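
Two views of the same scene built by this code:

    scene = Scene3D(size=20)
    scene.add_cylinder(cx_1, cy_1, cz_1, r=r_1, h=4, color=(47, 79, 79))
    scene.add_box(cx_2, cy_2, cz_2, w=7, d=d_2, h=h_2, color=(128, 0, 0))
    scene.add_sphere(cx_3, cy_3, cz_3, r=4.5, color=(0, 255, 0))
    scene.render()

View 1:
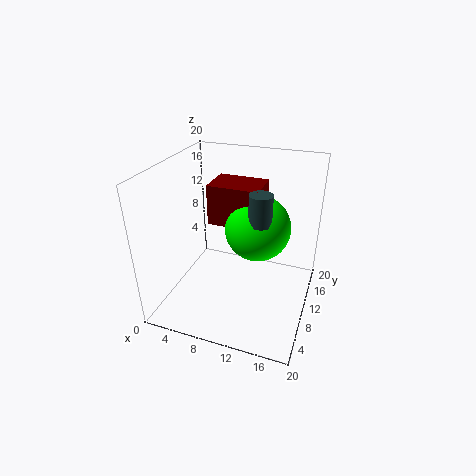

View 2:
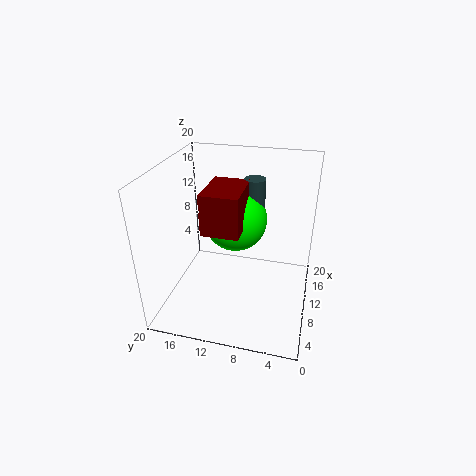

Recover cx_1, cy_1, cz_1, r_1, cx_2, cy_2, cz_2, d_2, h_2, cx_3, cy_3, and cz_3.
cx_1 = 13.5
cy_1 = 8.5
cz_1 = 13.5
r_1 = 1.5
cx_2 = 6
cy_2 = 9
cz_2 = 12
d_2 = 5
h_2 = 5.5
cx_3 = 12.5
cy_3 = 11
cz_3 = 11.5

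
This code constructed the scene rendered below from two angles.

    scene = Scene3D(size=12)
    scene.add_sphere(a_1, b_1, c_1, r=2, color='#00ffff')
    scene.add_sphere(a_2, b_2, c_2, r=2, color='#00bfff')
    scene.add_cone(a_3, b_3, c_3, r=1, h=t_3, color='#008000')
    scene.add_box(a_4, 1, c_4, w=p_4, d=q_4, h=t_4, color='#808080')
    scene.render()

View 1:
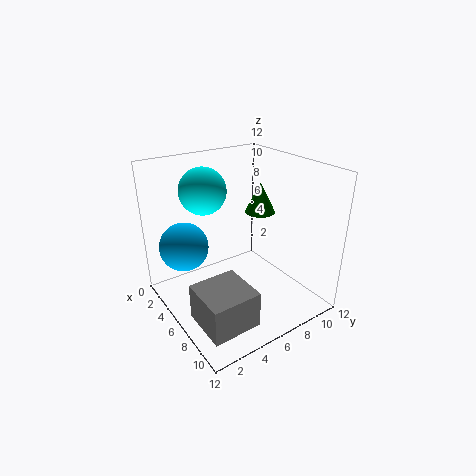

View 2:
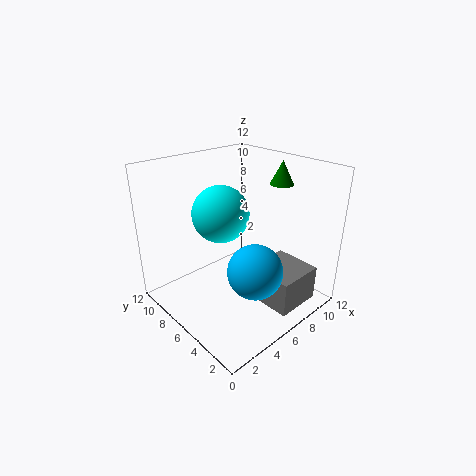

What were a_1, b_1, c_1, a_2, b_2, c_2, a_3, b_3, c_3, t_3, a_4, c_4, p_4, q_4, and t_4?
a_1 = 3, b_1 = 4.5, c_1 = 9.5, a_2 = 4, b_2 = 2, c_2 = 5.5, a_3 = 10, b_3 = 5, c_3 = 10, t_3 = 2, a_4 = 6.5, c_4 = 0.5, p_4 = 4, q_4 = 4, t_4 = 3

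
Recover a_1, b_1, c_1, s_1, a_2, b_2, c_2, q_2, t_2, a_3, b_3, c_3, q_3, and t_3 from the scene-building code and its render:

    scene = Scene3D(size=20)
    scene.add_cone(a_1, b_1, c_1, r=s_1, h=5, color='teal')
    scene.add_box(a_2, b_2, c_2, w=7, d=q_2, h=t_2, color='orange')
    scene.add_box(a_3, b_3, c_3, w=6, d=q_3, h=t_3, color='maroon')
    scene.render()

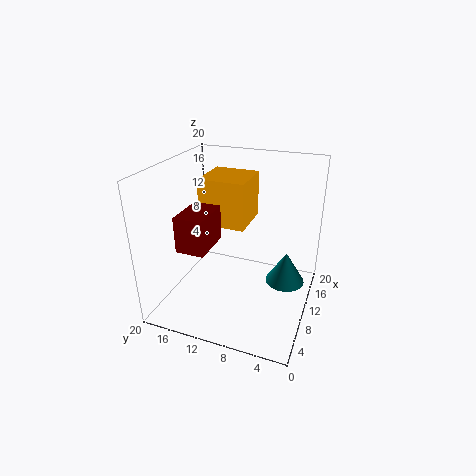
a_1 = 15; b_1 = 4; c_1 = 1; s_1 = 3; a_2 = 12; b_2 = 10; c_2 = 10; q_2 = 7; t_2 = 7; a_3 = 5; b_3 = 13; c_3 = 9; q_3 = 4; t_3 = 5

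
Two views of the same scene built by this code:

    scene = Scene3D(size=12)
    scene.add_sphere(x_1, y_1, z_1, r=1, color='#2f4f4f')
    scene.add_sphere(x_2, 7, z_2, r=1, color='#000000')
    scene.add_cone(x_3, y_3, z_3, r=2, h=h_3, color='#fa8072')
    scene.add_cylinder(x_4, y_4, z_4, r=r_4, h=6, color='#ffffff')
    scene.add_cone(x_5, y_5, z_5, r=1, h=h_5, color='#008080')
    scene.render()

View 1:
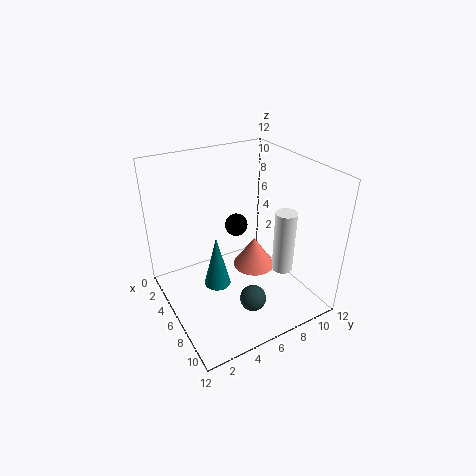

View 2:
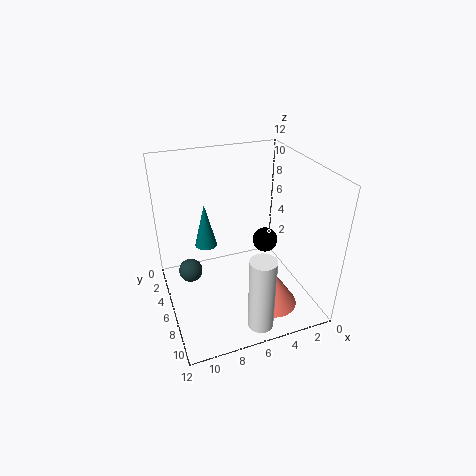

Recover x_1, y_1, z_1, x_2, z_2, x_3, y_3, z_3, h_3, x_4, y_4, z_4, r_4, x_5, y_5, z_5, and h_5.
x_1 = 10
y_1 = 5
z_1 = 3
x_2 = 4
z_2 = 6
x_3 = 4
y_3 = 9
z_3 = 1
h_3 = 3
x_4 = 6
y_4 = 11
z_4 = 1
r_4 = 1
x_5 = 8
y_5 = 3
z_5 = 4
h_5 = 4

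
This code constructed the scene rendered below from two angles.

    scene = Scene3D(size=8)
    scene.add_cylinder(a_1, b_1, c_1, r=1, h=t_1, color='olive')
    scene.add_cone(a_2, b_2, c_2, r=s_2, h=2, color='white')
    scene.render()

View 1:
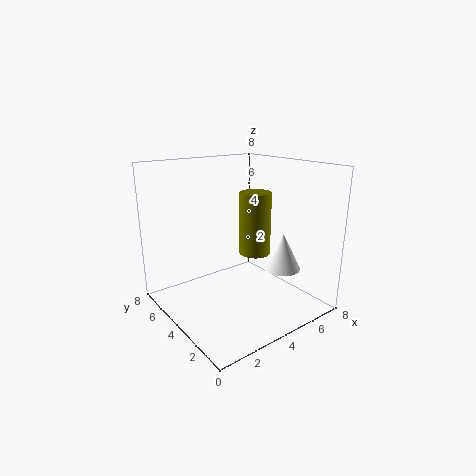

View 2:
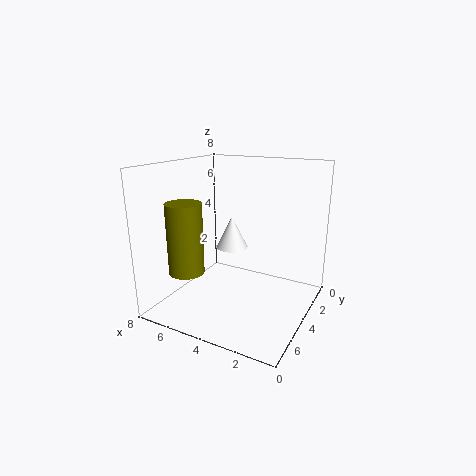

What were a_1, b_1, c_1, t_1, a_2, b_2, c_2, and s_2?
a_1 = 6.5, b_1 = 5.5, c_1 = 2, t_1 = 4, a_2 = 5.5, b_2 = 2, c_2 = 2.5, s_2 = 1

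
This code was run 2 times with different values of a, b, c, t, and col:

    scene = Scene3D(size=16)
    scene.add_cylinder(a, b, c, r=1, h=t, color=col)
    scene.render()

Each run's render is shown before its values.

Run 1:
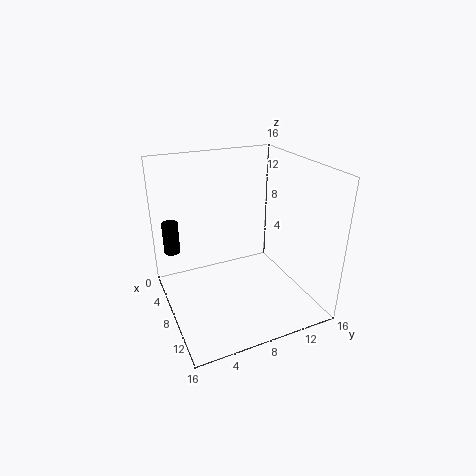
a = 1; b = 2; c = 4; t = 4; col = 'black'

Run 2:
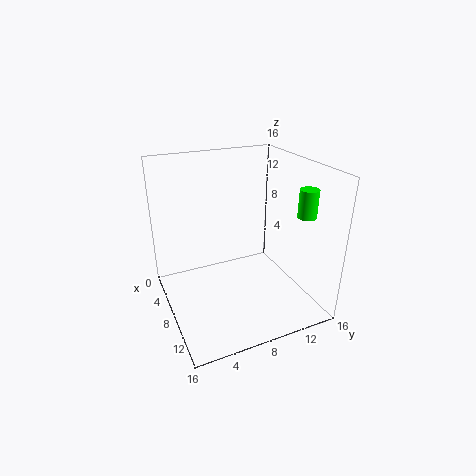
a = 12; b = 14; c = 11; t = 3; col = 'lime'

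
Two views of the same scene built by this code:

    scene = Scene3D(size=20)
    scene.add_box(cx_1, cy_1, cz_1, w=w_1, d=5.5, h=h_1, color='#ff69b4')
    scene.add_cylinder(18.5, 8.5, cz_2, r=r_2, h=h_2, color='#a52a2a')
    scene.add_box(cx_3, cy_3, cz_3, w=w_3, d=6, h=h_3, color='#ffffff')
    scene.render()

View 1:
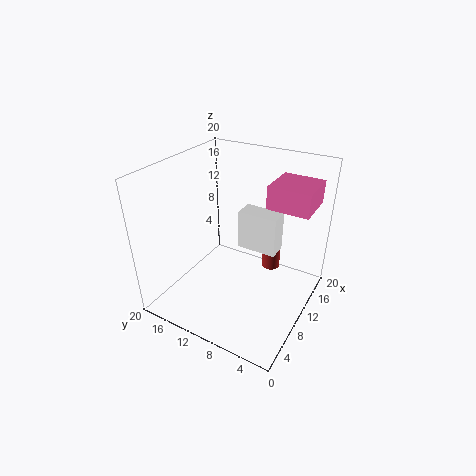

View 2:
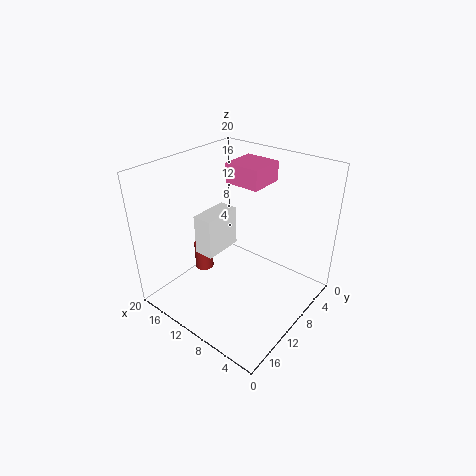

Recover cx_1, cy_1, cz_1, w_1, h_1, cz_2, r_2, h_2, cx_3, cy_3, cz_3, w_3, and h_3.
cx_1 = 10; cy_1 = 0.5; cz_1 = 15.5; w_1 = 5.5; h_1 = 3; cz_2 = 0.5; r_2 = 1.5; h_2 = 4.5; cx_3 = 13.5; cy_3 = 6; cz_3 = 6; w_3 = 3; h_3 = 6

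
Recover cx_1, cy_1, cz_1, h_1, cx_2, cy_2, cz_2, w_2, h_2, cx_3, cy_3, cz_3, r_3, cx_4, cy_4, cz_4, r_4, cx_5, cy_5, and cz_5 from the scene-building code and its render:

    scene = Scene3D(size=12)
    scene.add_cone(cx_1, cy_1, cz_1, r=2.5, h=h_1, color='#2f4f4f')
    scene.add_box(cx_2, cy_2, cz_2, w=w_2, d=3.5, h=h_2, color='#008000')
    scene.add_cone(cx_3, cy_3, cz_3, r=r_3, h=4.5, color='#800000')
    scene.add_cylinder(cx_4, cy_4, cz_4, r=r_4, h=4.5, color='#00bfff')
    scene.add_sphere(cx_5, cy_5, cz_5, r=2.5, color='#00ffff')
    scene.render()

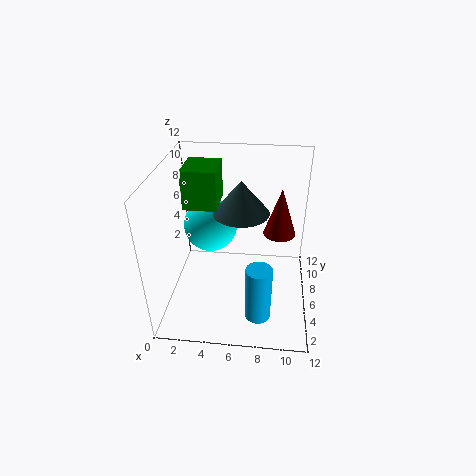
cx_1 = 6, cy_1 = 8.5, cz_1 = 7, h_1 = 3, cx_2 = 1, cy_2 = 7.5, cz_2 = 7.5, w_2 = 3, h_2 = 3.5, cx_3 = 9.5, cy_3 = 9.5, cz_3 = 4.5, r_3 = 1.5, cx_4 = 8, cy_4 = 2, cz_4 = 1.5, r_4 = 1, cx_5 = 3, cy_5 = 9.5, cz_5 = 5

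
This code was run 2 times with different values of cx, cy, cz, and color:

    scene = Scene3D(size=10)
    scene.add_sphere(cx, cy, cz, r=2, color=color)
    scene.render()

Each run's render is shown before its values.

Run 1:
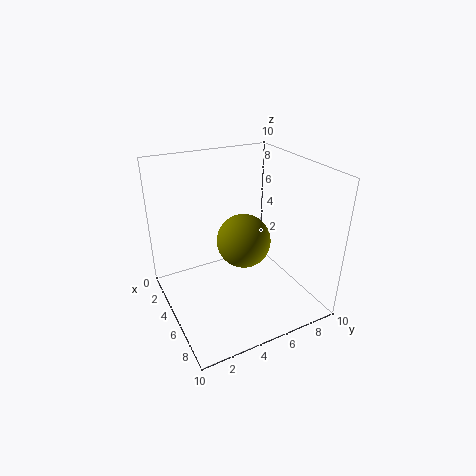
cx = 4, cy = 6, cz = 4, color = 'olive'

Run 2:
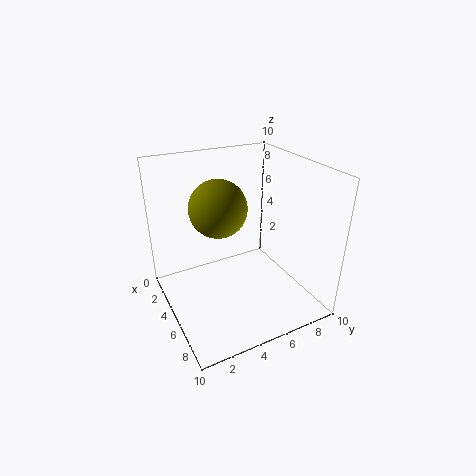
cx = 4, cy = 4, cz = 7, color = 'olive'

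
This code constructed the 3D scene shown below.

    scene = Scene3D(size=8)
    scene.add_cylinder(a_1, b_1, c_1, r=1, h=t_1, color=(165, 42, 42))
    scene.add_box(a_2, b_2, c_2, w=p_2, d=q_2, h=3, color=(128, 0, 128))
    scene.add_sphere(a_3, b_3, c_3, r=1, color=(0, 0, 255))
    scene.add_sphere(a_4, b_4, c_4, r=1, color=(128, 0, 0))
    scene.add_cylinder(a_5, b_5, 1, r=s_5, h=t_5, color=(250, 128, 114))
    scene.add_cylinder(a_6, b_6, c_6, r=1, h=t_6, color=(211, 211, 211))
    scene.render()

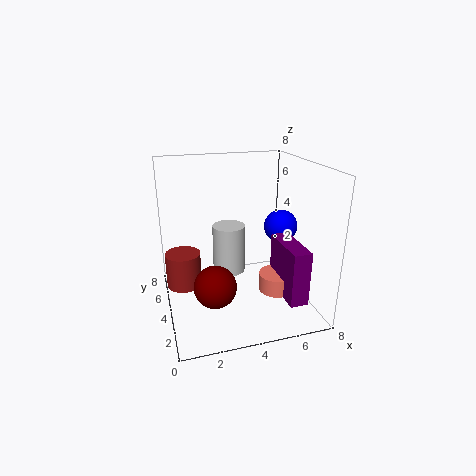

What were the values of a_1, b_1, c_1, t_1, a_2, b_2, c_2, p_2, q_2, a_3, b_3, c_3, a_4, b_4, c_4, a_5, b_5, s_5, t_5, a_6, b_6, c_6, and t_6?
a_1 = 1
b_1 = 5
c_1 = 1
t_1 = 2
a_2 = 6
b_2 = 1
c_2 = 1
p_2 = 1
q_2 = 3
a_3 = 7
b_3 = 5
c_3 = 4
a_4 = 2
b_4 = 1
c_4 = 3
a_5 = 6
b_5 = 3
s_5 = 1
t_5 = 1
a_6 = 4
b_6 = 6
c_6 = 1
t_6 = 3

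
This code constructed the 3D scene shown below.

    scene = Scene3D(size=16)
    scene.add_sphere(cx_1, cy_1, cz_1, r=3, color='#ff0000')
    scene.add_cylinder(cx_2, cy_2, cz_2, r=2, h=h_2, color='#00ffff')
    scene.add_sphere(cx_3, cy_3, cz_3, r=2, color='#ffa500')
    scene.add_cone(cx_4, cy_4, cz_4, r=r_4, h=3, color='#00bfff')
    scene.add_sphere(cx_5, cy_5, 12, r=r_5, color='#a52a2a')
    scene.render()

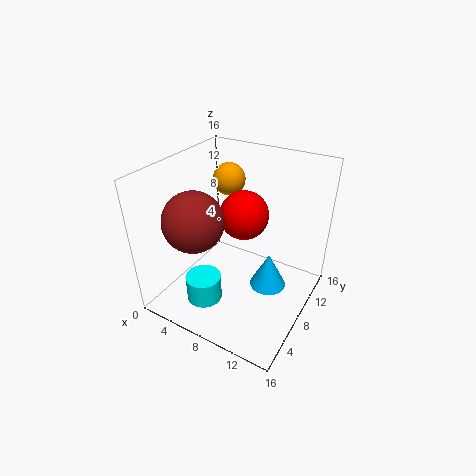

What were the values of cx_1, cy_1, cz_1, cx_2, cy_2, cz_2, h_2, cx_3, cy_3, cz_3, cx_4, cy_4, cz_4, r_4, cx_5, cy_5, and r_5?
cx_1 = 6.5, cy_1 = 12, cz_1 = 8.5, cx_2 = 5.5, cy_2 = 4.5, cz_2 = 1, h_2 = 3, cx_3 = 3.5, cy_3 = 13.5, cz_3 = 12, cx_4 = 14.5, cy_4 = 2, cz_4 = 9, r_4 = 1.5, cx_5 = 6, cy_5 = 3, r_5 = 3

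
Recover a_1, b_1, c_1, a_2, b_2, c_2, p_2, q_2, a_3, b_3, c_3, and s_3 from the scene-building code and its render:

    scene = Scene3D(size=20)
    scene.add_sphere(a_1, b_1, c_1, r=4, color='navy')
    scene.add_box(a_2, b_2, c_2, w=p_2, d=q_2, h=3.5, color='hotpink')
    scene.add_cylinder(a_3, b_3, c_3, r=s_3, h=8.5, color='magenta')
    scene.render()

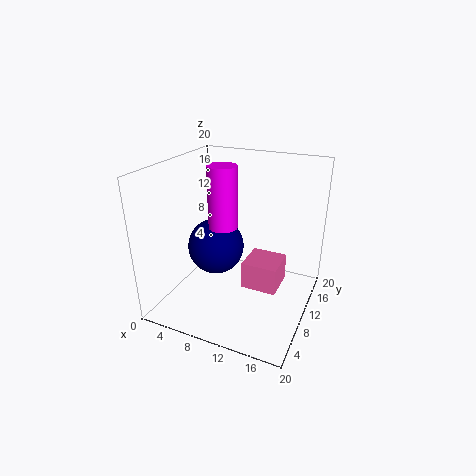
a_1 = 6.5, b_1 = 10, c_1 = 8, a_2 = 12.5, b_2 = 5.5, c_2 = 5.5, p_2 = 4.5, q_2 = 4.5, a_3 = 8, b_3 = 9.5, c_3 = 11.5, s_3 = 2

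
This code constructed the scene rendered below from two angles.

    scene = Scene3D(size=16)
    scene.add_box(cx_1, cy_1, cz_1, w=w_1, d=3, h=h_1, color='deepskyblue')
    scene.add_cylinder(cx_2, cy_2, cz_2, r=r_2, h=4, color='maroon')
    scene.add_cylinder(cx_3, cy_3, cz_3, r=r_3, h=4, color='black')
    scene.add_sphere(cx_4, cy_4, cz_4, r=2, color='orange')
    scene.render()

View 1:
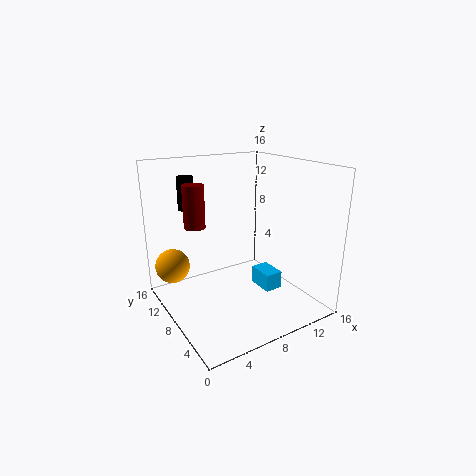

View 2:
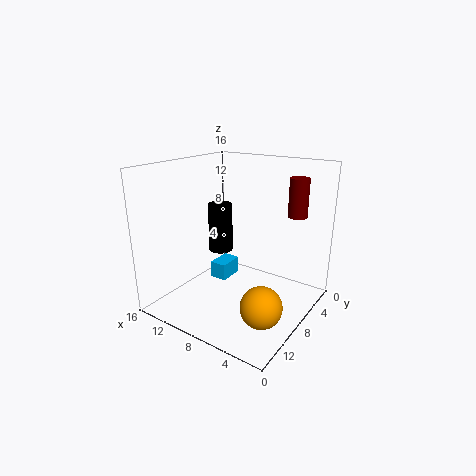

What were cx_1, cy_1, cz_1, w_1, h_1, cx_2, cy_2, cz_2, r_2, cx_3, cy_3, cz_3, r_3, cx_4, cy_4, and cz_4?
cx_1 = 10; cy_1 = 5; cz_1 = 2; w_1 = 2; h_1 = 2; cx_2 = 2; cy_2 = 6; cz_2 = 11; r_2 = 1; cx_3 = 5; cy_3 = 15; cz_3 = 10; r_3 = 1; cx_4 = 2; cy_4 = 13; cz_4 = 4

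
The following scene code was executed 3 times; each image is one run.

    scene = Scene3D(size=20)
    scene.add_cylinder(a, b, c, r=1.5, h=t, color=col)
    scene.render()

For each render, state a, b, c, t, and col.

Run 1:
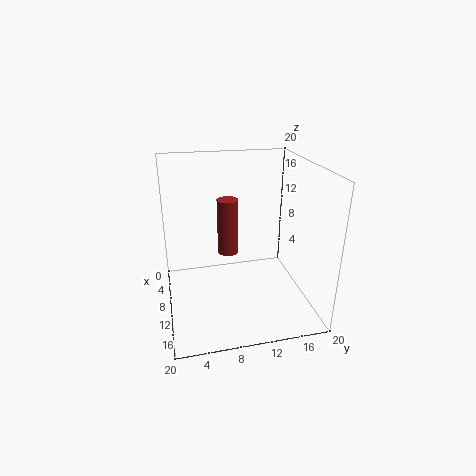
a = 8; b = 9; c = 7; t = 8; col = 'brown'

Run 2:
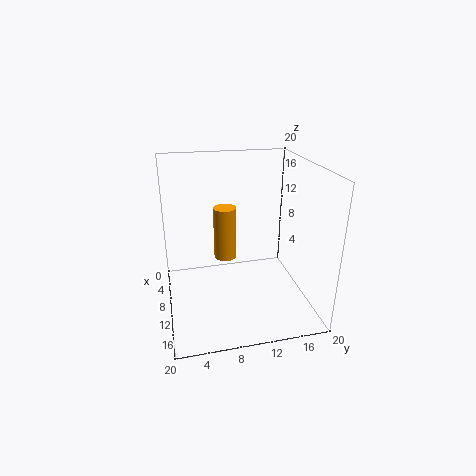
a = 11; b = 8; c = 8; t = 7; col = 'orange'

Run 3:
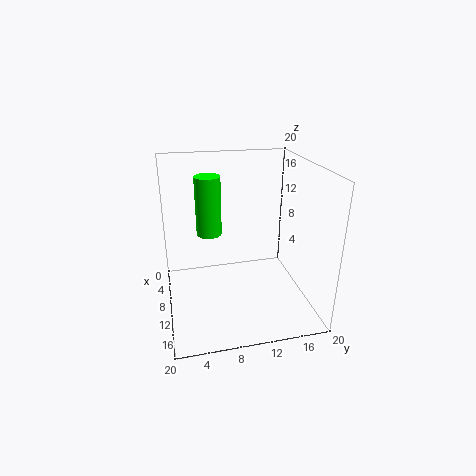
a = 14; b = 5.5; c = 13; t = 7; col = 'lime'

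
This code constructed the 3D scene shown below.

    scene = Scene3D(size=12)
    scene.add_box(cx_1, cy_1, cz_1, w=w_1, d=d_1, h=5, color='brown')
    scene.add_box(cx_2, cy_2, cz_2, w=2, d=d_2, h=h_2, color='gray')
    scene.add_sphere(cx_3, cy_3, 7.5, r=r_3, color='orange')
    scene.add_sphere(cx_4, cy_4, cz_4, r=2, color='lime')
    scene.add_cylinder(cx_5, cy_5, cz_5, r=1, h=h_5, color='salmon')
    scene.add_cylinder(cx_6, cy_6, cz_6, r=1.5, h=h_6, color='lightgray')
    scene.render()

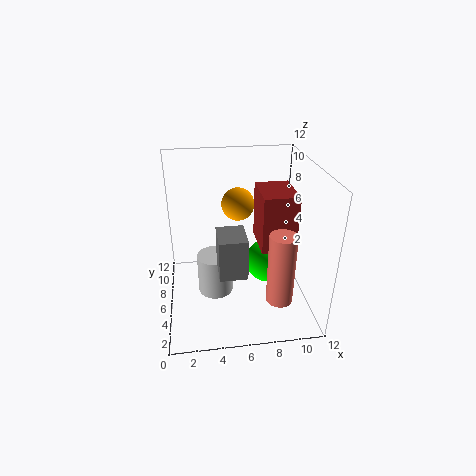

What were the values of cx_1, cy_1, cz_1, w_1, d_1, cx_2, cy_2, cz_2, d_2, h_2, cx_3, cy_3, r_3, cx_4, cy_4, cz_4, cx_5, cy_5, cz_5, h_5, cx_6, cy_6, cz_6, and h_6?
cx_1 = 8; cy_1 = 5.5; cz_1 = 4.5; w_1 = 3; d_1 = 4; cx_2 = 4; cy_2 = 1; cz_2 = 5.5; d_2 = 2.5; h_2 = 3; cx_3 = 6.5; cy_3 = 9.5; r_3 = 1.5; cx_4 = 9; cy_4 = 7.5; cz_4 = 2.5; cx_5 = 8.5; cy_5 = 1.5; cz_5 = 3; h_5 = 5.5; cx_6 = 4; cy_6 = 6; cz_6 = 1; h_6 = 3.5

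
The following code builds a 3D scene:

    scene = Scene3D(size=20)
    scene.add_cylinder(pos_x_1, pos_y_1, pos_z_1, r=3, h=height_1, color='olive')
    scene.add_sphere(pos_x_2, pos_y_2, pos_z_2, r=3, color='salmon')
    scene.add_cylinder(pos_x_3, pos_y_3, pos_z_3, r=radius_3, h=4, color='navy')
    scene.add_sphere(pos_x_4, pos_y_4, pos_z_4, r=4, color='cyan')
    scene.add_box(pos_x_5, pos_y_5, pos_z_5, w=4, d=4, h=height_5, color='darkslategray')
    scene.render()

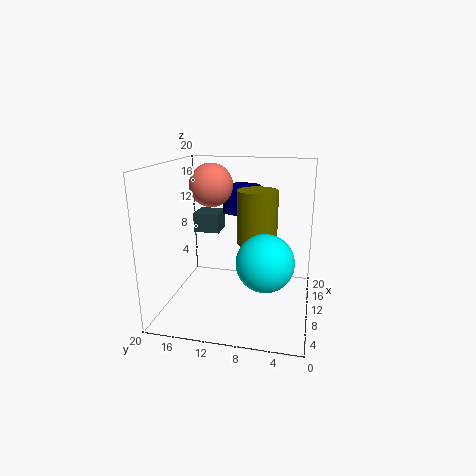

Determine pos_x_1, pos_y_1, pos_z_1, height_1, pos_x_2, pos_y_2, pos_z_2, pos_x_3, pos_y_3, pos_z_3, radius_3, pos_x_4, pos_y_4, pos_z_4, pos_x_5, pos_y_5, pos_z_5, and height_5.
pos_x_1 = 14, pos_y_1 = 8, pos_z_1 = 8, height_1 = 8, pos_x_2 = 11, pos_y_2 = 14, pos_z_2 = 17, pos_x_3 = 17, pos_y_3 = 11, pos_z_3 = 12, radius_3 = 3, pos_x_4 = 9, pos_y_4 = 6, pos_z_4 = 7, pos_x_5 = 14, pos_y_5 = 14, pos_z_5 = 9, height_5 = 3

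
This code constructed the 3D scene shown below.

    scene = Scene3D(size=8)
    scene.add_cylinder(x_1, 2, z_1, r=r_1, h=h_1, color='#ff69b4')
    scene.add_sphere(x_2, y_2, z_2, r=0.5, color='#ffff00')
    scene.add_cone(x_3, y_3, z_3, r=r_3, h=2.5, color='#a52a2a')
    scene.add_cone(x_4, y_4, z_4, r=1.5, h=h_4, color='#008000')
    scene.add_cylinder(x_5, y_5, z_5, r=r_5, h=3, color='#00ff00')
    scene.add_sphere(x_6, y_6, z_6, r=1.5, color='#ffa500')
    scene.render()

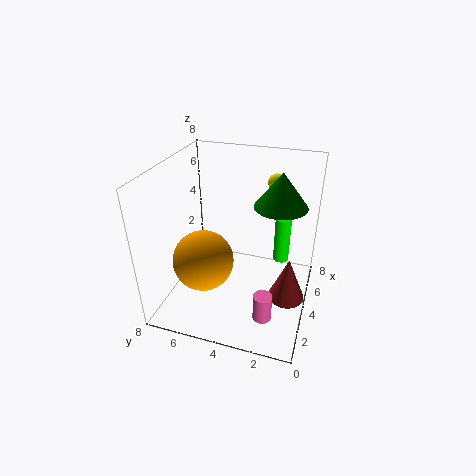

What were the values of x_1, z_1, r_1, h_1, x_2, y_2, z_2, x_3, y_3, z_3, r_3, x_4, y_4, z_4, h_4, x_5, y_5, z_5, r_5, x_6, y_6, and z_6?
x_1 = 2, z_1 = 0.5, r_1 = 0.5, h_1 = 1.5, x_2 = 6.5, y_2 = 2.5, z_2 = 6.5, x_3 = 3.5, y_3 = 1, z_3 = 1, r_3 = 1, x_4 = 5.5, y_4 = 2, z_4 = 5.5, h_4 = 2, x_5 = 7, y_5 = 2, z_5 = 1, r_5 = 0.5, x_6 = 1.5, y_6 = 5, z_6 = 4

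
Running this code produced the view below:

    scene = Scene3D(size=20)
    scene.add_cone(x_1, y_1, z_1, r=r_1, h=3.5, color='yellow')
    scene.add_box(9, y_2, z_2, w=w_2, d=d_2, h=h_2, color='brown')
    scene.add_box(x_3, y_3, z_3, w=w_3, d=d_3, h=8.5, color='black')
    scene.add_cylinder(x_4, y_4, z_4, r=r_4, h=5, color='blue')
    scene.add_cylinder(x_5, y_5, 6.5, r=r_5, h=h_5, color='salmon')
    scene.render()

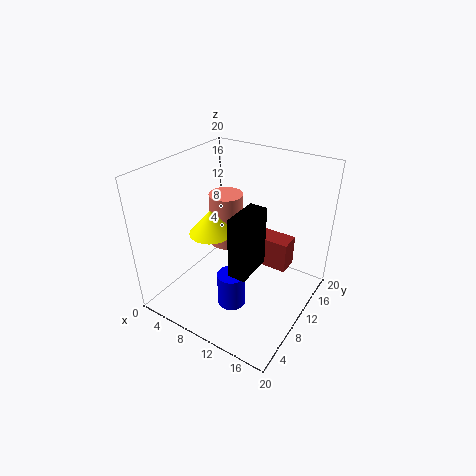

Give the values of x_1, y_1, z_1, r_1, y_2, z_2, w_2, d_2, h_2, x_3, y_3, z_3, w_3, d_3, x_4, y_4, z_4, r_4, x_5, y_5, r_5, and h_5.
x_1 = 6.5; y_1 = 8.5; z_1 = 10.5; r_1 = 3; y_2 = 13; z_2 = 4.5; w_2 = 7; d_2 = 3; h_2 = 4.5; x_3 = 11; y_3 = 6; z_3 = 6.5; w_3 = 2.5; d_3 = 5.5; x_4 = 10.5; y_4 = 7.5; z_4 = 0.5; r_4 = 2; x_5 = 6; y_5 = 13; r_5 = 2.5; h_5 = 8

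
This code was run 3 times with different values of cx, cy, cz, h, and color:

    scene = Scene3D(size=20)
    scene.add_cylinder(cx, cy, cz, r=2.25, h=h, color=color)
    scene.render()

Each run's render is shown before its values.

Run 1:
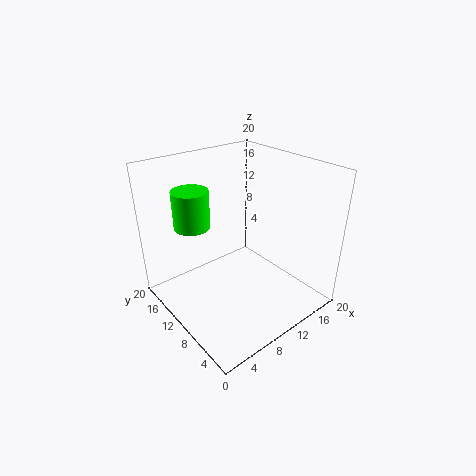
cx = 3.5
cy = 11
cz = 13.5
h = 4.75
color = 'lime'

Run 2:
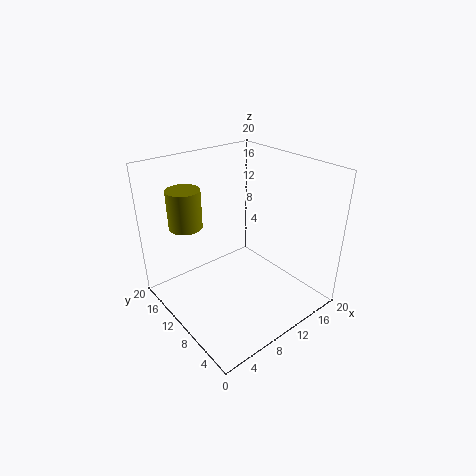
cx = 4.25
cy = 14
cz = 12
h = 5.25
color = 'olive'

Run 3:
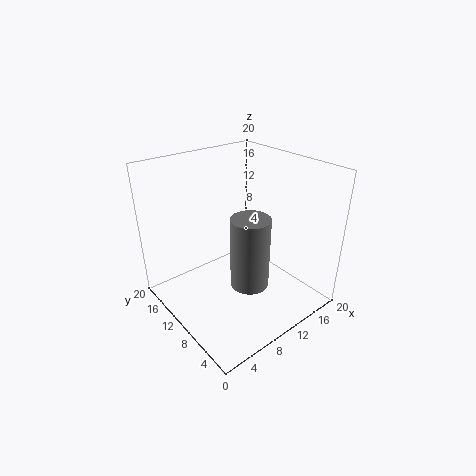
cx = 6.25
cy = 3.25
cz = 8.25
h = 8.5
color = 'gray'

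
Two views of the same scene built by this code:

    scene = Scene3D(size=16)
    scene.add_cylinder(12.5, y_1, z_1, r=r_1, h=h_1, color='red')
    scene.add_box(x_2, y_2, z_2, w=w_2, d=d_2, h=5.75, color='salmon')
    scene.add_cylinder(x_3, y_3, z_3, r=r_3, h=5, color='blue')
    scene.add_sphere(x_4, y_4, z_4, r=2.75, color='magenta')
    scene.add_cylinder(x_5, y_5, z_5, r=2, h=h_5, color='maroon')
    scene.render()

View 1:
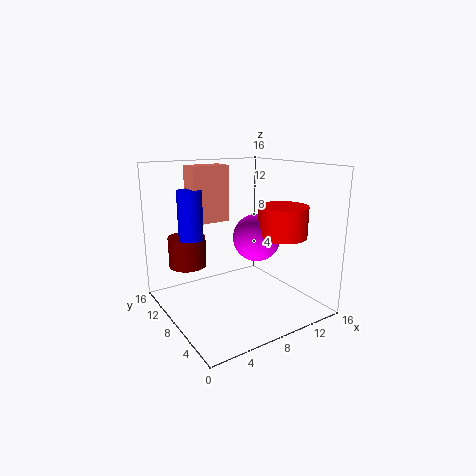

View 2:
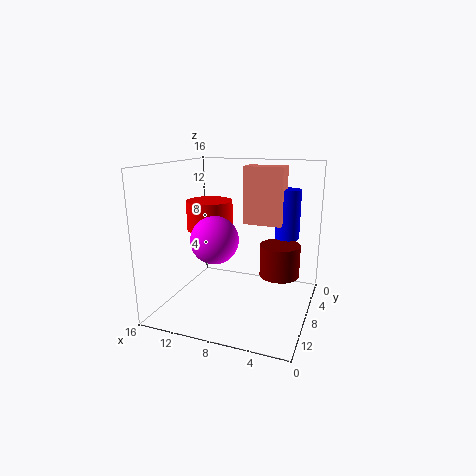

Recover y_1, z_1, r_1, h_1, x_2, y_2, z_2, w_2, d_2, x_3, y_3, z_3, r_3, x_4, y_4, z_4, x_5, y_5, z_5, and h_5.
y_1 = 5.75, z_1 = 8, r_1 = 2.75, h_1 = 3.5, x_2 = 2.75, y_2 = 7.75, z_2 = 10.25, w_2 = 4, d_2 = 2.25, x_3 = 2.5, y_3 = 8.25, z_3 = 8.75, r_3 = 1.25, x_4 = 10.75, y_4 = 8.25, z_4 = 7.5, x_5 = 2.75, y_5 = 10, z_5 = 5.25, h_5 = 3.25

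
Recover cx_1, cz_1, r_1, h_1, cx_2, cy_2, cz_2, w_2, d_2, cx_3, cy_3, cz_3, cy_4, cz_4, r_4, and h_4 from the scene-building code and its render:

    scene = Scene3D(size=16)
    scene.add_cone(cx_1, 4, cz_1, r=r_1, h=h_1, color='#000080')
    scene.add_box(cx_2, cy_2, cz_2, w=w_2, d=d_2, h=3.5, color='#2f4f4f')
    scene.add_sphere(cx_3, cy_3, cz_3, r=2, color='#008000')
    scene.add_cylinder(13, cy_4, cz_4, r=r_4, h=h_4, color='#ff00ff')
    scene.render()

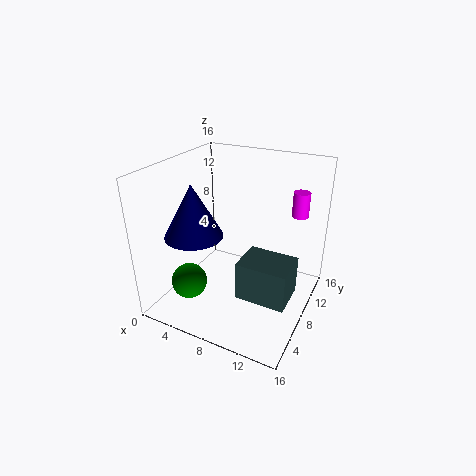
cx_1 = 5
cz_1 = 9.5
r_1 = 3
h_1 = 5.5
cx_2 = 11.5
cy_2 = 0.5
cz_2 = 6.5
w_2 = 4.5
d_2 = 3.5
cx_3 = 3.5
cy_3 = 4.5
cz_3 = 3
cy_4 = 14.5
cz_4 = 9
r_4 = 1
h_4 = 3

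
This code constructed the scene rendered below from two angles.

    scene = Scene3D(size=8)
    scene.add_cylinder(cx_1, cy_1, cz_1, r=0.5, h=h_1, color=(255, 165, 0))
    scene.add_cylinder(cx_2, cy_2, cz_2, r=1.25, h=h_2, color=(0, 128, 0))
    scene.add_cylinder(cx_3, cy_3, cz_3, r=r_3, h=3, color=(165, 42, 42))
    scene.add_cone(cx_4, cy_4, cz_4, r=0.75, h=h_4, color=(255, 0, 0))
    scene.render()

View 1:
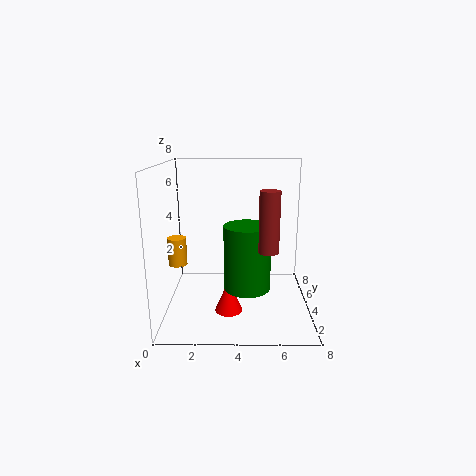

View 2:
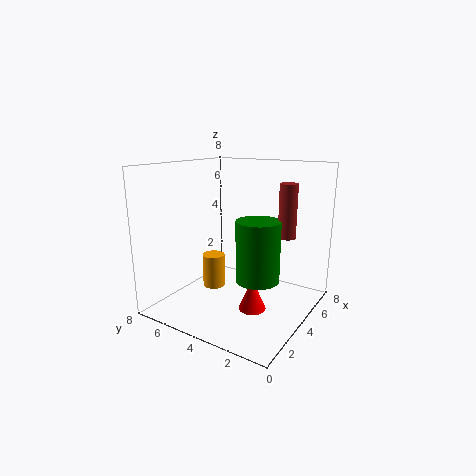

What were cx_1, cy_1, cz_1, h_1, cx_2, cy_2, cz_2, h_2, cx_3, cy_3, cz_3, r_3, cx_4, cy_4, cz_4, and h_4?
cx_1 = 0.75
cy_1 = 3.25
cz_1 = 2.75
h_1 = 1.5
cx_2 = 4.5
cy_2 = 3
cz_2 = 1.5
h_2 = 3.5
cx_3 = 5.5
cy_3 = 1.75
cz_3 = 4
r_3 = 0.5
cx_4 = 3.5
cy_4 = 2.75
cz_4 = 0.25
h_4 = 1.75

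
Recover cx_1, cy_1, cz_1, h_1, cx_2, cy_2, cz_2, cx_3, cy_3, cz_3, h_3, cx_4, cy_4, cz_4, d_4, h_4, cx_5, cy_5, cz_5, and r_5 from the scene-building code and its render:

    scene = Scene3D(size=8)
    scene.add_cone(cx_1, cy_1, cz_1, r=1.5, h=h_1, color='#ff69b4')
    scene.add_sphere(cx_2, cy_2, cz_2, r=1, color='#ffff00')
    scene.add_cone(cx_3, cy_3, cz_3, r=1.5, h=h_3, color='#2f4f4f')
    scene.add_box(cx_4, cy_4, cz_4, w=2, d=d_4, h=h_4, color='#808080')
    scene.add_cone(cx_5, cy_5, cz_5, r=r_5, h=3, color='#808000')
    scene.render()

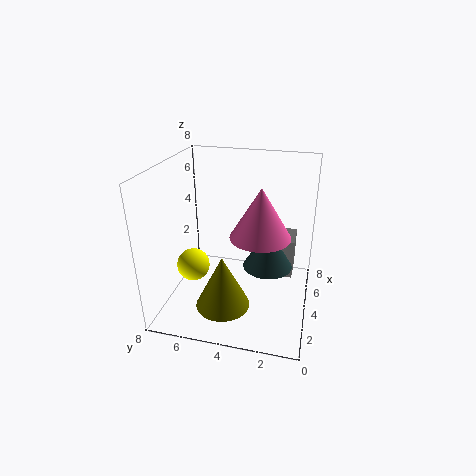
cx_1 = 2.5, cy_1 = 2.5, cz_1 = 5, h_1 = 2.5, cx_2 = 4.5, cy_2 = 7, cz_2 = 1.5, cx_3 = 5.5, cy_3 = 2.5, cz_3 = 1.5, h_3 = 2.5, cx_4 = 6, cy_4 = 1, cz_4 = 0.5, d_4 = 1, h_4 = 2.5, cx_5 = 2.5, cy_5 = 4.5, cz_5 = 0.5, r_5 = 1.5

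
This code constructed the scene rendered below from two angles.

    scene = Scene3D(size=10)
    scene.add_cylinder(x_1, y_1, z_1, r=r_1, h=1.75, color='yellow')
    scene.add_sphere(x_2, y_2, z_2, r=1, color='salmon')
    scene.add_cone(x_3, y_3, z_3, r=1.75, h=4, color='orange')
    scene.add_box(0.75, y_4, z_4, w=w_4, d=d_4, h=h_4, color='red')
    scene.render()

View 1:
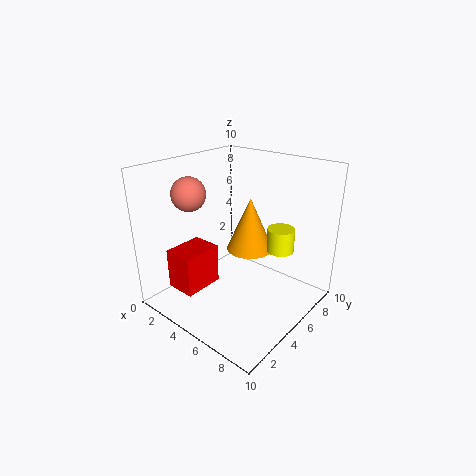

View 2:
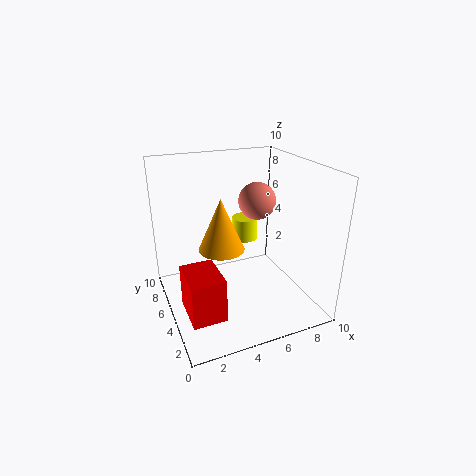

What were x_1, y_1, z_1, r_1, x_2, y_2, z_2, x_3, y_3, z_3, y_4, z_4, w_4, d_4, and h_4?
x_1 = 6.75
y_1 = 7.75
z_1 = 3.5
r_1 = 1
x_2 = 4.5
y_2 = 1.25
z_2 = 9
x_3 = 4.5
y_3 = 7
z_3 = 3.25
y_4 = 2
z_4 = 0.75
w_4 = 2.25
d_4 = 3
h_4 = 3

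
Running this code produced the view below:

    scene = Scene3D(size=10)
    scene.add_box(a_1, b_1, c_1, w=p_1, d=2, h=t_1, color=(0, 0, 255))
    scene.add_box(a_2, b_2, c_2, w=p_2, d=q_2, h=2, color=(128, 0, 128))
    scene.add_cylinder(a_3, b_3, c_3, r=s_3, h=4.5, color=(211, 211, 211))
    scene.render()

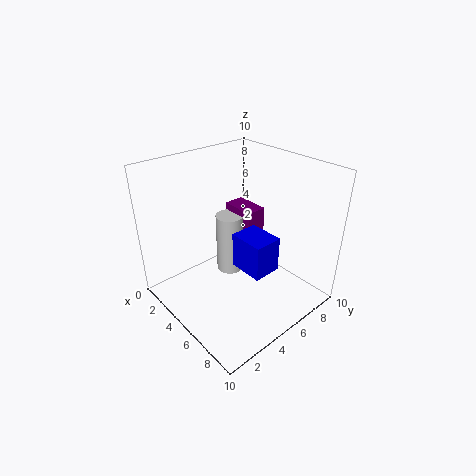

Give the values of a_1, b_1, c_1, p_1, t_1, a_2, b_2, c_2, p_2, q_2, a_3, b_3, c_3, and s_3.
a_1 = 5, b_1 = 4.5, c_1 = 3, p_1 = 2.5, t_1 = 2.5, a_2 = 2.5, b_2 = 6, c_2 = 4.5, p_2 = 2.5, q_2 = 1.5, a_3 = 3.5, b_3 = 5.5, c_3 = 1.5, s_3 = 1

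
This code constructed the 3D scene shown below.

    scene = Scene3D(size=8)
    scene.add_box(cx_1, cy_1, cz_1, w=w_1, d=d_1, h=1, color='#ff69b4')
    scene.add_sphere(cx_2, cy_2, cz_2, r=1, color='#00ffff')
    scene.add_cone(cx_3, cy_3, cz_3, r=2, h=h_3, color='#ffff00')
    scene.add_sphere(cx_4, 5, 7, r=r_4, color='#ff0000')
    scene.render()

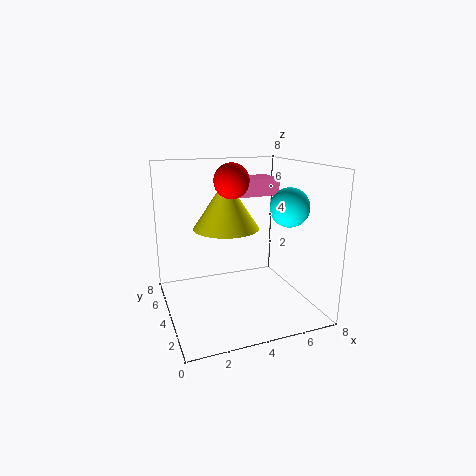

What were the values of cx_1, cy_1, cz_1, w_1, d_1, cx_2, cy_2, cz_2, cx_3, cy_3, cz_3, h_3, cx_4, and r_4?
cx_1 = 4, cy_1 = 5, cz_1 = 6, w_1 = 3, d_1 = 2, cx_2 = 6, cy_2 = 2, cz_2 = 6, cx_3 = 4, cy_3 = 6, cz_3 = 4, h_3 = 3, cx_4 = 4, r_4 = 1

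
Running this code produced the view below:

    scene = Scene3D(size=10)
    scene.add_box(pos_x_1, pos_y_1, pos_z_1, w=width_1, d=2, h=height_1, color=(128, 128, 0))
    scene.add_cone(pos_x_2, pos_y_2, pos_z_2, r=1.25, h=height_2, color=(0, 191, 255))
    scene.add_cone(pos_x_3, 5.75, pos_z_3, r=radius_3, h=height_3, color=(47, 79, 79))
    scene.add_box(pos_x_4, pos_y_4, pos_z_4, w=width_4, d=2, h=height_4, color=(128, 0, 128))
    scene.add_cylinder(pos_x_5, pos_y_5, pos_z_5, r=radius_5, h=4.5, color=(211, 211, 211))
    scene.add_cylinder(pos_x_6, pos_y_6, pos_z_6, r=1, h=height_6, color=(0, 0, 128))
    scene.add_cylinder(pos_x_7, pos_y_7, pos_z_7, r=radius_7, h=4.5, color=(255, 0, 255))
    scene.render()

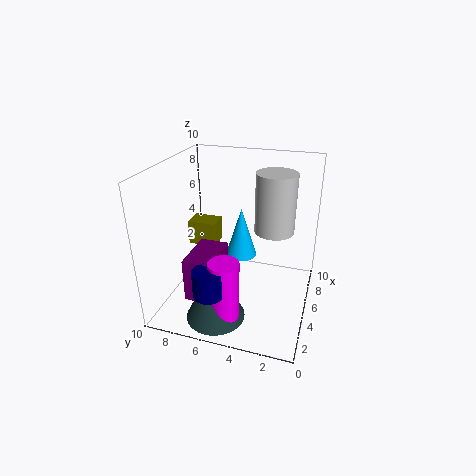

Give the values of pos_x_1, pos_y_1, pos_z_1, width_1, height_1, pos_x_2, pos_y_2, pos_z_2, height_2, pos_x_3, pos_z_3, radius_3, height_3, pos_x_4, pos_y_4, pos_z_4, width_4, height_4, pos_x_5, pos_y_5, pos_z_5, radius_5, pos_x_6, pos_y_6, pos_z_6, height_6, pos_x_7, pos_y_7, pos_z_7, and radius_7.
pos_x_1 = 5, pos_y_1 = 6.75, pos_z_1 = 4, width_1 = 1.5, height_1 = 1.75, pos_x_2 = 8.25, pos_y_2 = 5.75, pos_z_2 = 1.75, height_2 = 4, pos_x_3 = 2.25, pos_z_3 = 0.25, radius_3 = 2, height_3 = 4, pos_x_4 = 1.75, pos_y_4 = 5.75, pos_z_4 = 1.5, width_4 = 3.25, height_4 = 3, pos_x_5 = 7.75, pos_y_5 = 3, pos_z_5 = 4.5, radius_5 = 1.5, pos_x_6 = 1.25, pos_y_6 = 5.75, pos_z_6 = 2.75, height_6 = 1.75, pos_x_7 = 2, pos_y_7 = 5, pos_z_7 = 0.25, radius_7 = 1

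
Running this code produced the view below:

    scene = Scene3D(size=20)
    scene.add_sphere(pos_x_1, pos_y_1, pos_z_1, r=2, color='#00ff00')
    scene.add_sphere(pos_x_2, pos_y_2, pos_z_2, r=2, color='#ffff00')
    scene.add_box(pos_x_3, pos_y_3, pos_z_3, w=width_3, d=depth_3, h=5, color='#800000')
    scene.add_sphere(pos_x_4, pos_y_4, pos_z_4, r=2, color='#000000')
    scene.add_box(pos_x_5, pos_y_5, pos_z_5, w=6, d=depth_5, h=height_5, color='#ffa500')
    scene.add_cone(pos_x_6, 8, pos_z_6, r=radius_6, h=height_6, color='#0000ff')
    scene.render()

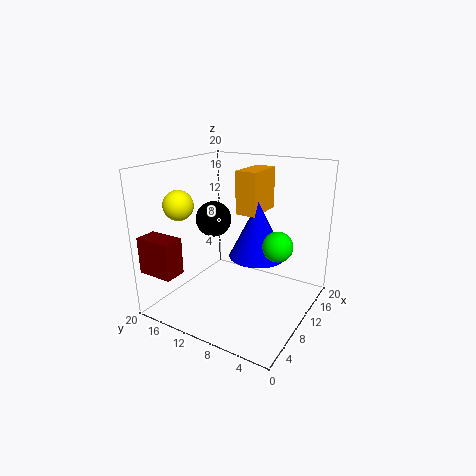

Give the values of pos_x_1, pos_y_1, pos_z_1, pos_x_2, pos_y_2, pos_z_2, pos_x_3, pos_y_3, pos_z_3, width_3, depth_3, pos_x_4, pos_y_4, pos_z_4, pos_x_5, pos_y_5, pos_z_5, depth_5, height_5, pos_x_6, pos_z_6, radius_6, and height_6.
pos_x_1 = 10
pos_y_1 = 4
pos_z_1 = 10
pos_x_2 = 5
pos_y_2 = 16
pos_z_2 = 15
pos_x_3 = 1
pos_y_3 = 15
pos_z_3 = 6
width_3 = 3
depth_3 = 5
pos_x_4 = 3
pos_y_4 = 9
pos_z_4 = 15
pos_x_5 = 11
pos_y_5 = 8
pos_z_5 = 13
depth_5 = 3
height_5 = 6
pos_x_6 = 12
pos_z_6 = 7
radius_6 = 4
height_6 = 8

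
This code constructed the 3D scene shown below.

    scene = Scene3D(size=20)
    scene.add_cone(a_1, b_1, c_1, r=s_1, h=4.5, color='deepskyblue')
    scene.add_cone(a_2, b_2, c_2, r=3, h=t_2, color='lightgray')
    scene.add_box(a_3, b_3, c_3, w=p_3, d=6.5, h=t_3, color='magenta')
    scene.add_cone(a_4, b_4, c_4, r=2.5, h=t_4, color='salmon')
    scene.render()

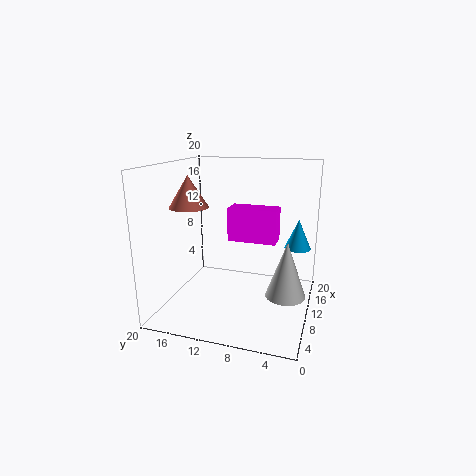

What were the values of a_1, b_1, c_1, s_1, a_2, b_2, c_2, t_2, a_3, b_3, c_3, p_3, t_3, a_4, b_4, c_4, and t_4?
a_1 = 16.5; b_1 = 2.5; c_1 = 7; s_1 = 2; a_2 = 13; b_2 = 3.5; c_2 = 0.5; t_2 = 8.5; a_3 = 8.5; b_3 = 4.5; c_3 = 10; p_3 = 3; t_3 = 4.5; a_4 = 5.5; b_4 = 15; c_4 = 15; t_4 = 4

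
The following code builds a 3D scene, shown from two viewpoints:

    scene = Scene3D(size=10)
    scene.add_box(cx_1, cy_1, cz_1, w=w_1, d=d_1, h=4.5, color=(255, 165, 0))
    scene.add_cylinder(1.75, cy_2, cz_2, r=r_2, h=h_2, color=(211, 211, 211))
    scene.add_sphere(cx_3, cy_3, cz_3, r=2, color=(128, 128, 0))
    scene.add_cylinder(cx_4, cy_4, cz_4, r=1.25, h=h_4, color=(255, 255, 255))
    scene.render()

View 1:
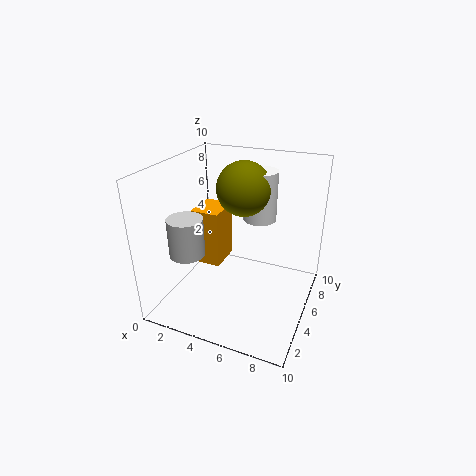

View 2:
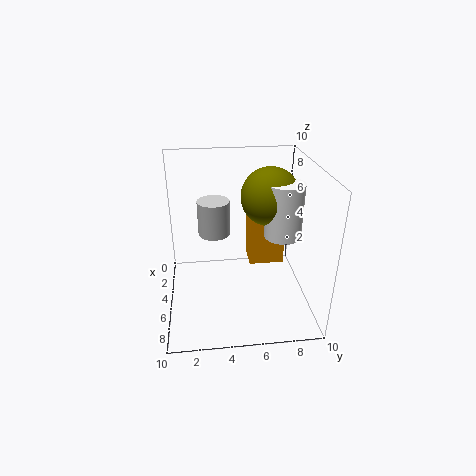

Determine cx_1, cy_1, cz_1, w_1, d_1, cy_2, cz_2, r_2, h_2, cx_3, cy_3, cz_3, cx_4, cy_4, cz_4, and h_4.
cx_1 = 0.5
cy_1 = 6.25
cz_1 = 1.25
w_1 = 2.25
d_1 = 2.75
cy_2 = 3.5
cz_2 = 3.75
r_2 = 1.25
h_2 = 2.75
cx_3 = 4.5
cy_3 = 7.25
cz_3 = 7.75
cx_4 = 5.5
cy_4 = 8
cz_4 = 5.25
h_4 = 3.75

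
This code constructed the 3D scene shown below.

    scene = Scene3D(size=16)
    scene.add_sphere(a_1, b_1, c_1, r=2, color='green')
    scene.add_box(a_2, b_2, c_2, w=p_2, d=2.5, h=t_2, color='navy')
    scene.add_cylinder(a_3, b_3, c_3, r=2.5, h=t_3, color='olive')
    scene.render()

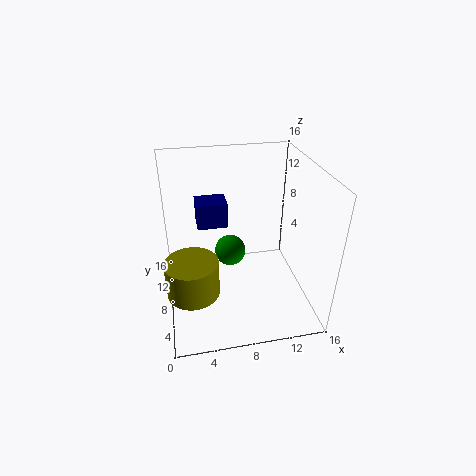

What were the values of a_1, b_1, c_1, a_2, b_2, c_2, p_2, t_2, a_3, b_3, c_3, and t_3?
a_1 = 8, b_1 = 13, c_1 = 3, a_2 = 3.5, b_2 = 5.5, c_2 = 11, p_2 = 3, t_2 = 2.5, a_3 = 2.5, b_3 = 2.5, c_3 = 6, t_3 = 3.5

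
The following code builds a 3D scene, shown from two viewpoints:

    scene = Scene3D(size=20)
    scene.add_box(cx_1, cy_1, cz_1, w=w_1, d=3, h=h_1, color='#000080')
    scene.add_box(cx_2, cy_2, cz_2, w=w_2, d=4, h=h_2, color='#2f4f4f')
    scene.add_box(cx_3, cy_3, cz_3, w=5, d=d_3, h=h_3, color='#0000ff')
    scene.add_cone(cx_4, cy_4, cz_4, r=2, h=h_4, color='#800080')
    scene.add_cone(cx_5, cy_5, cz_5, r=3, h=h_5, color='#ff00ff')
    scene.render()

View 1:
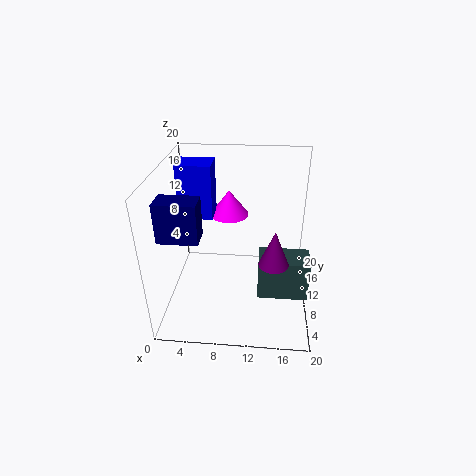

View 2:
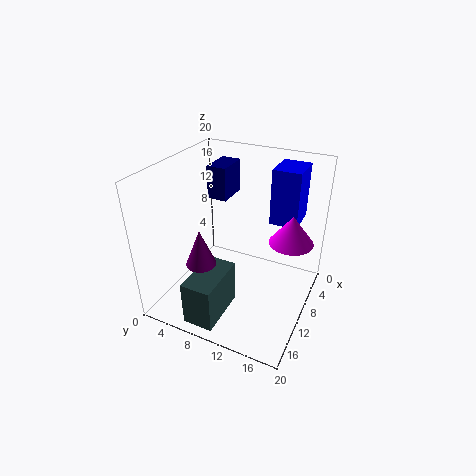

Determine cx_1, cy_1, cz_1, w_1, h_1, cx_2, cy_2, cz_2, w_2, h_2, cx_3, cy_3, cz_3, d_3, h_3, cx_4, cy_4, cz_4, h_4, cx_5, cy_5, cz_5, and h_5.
cx_1 = 1; cy_1 = 3; cz_1 = 13; w_1 = 5; h_1 = 5; cx_2 = 13; cy_2 = 7; cz_2 = 2; w_2 = 7; h_2 = 6; cx_3 = 1; cy_3 = 13; cz_3 = 11; d_3 = 4; h_3 = 8; cx_4 = 15; cy_4 = 7; cz_4 = 8; h_4 = 5; cx_5 = 8; cy_5 = 17; cz_5 = 10; h_5 = 4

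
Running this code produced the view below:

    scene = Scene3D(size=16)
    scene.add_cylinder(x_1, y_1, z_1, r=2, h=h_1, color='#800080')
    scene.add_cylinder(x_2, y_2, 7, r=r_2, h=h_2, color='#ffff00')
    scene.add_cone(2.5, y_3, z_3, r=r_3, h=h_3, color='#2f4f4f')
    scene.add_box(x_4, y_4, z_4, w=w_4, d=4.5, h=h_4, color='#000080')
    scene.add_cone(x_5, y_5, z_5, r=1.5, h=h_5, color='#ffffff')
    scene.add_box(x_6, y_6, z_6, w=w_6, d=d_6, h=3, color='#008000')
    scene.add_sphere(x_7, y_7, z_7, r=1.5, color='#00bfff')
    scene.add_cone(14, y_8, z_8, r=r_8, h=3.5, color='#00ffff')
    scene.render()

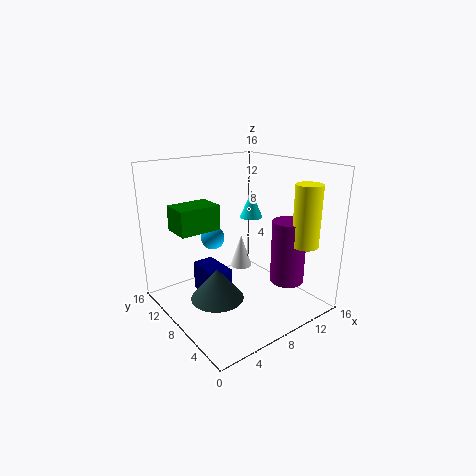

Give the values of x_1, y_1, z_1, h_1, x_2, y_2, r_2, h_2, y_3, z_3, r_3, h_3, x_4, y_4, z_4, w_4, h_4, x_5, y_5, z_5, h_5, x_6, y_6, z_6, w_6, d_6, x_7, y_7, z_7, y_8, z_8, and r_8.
x_1 = 13.5
y_1 = 5.5
z_1 = 2
h_1 = 7.5
x_2 = 14
y_2 = 3.5
r_2 = 1.5
h_2 = 7
y_3 = 4
z_3 = 4.5
r_3 = 2.5
h_3 = 3
x_4 = 5
y_4 = 8.5
z_4 = 0.5
w_4 = 2.5
h_4 = 3.5
x_5 = 13.5
y_5 = 14.5
z_5 = 0.5
h_5 = 4.5
x_6 = 3
y_6 = 11.5
z_6 = 8
w_6 = 5
d_6 = 3.5
x_7 = 8.5
y_7 = 14
z_7 = 6
y_8 = 13
z_8 = 8
r_8 = 1.5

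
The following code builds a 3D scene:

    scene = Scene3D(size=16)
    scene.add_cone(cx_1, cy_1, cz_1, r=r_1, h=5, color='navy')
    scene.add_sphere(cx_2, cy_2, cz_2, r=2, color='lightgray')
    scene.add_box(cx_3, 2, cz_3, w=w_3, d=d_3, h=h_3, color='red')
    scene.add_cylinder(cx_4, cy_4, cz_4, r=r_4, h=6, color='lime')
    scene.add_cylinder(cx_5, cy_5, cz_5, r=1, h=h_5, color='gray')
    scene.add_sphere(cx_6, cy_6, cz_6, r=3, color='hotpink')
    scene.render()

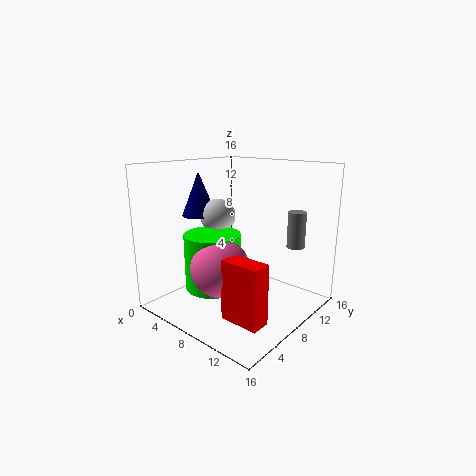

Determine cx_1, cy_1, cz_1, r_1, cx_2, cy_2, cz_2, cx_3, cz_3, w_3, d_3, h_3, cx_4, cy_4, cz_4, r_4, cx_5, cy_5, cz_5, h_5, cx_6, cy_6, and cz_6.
cx_1 = 3, cy_1 = 7, cz_1 = 10, r_1 = 2, cx_2 = 5, cy_2 = 8, cz_2 = 10, cx_3 = 11, cz_3 = 2, w_3 = 4, d_3 = 2, h_3 = 6, cx_4 = 7, cy_4 = 5, cz_4 = 3, r_4 = 3, cx_5 = 13, cy_5 = 12, cz_5 = 7, h_5 = 4, cx_6 = 9, cy_6 = 4, cz_6 = 6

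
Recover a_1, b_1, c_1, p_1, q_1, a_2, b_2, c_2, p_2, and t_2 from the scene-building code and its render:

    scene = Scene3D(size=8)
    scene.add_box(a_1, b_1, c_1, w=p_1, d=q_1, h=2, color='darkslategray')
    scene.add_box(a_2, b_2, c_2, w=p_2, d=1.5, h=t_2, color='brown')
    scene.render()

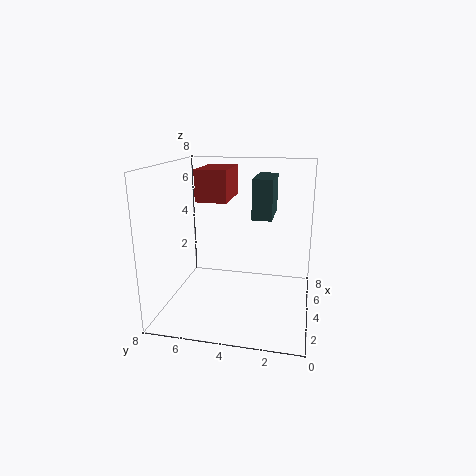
a_1 = 2.5, b_1 = 2, c_1 = 5.5, p_1 = 2.5, q_1 = 1, a_2 = 1.5, b_2 = 4, c_2 = 6.5, p_2 = 2.5, t_2 = 1.5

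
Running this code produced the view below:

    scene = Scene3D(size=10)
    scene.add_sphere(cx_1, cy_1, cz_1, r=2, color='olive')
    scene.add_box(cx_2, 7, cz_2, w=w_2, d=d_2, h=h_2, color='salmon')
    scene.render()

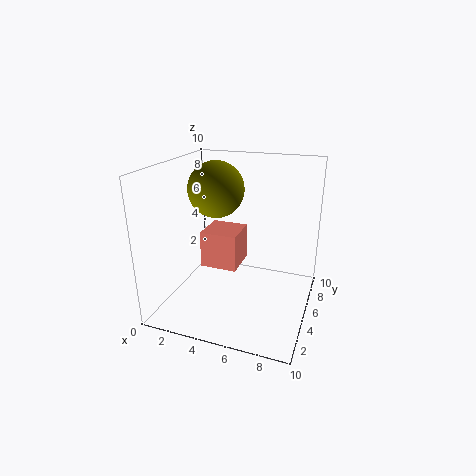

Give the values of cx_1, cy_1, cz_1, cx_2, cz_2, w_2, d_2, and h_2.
cx_1 = 3
cy_1 = 6
cz_1 = 8
cx_2 = 1
cz_2 = 1
w_2 = 3
d_2 = 3
h_2 = 3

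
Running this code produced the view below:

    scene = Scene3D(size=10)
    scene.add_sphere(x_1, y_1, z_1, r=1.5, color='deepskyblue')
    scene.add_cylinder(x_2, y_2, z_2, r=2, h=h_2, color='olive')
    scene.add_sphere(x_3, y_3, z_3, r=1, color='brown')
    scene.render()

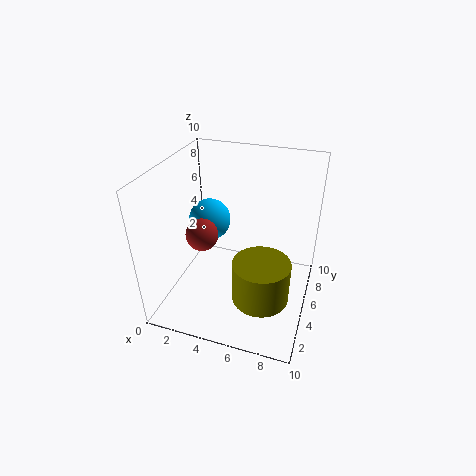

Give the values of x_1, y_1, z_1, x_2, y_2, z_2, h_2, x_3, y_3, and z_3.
x_1 = 2.5
y_1 = 6
z_1 = 5.5
x_2 = 7
y_2 = 4
z_2 = 1
h_2 = 3
x_3 = 3.5
y_3 = 2.5
z_3 = 6.5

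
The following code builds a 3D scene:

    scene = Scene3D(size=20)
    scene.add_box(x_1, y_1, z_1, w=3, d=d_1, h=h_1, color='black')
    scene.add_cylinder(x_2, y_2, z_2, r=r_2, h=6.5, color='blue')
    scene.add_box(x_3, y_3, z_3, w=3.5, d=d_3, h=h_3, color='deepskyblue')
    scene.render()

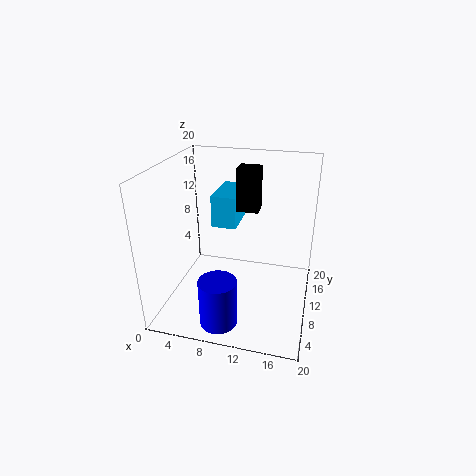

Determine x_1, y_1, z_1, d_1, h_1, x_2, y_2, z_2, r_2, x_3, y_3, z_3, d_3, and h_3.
x_1 = 9.5
y_1 = 11
z_1 = 13.5
d_1 = 2.5
h_1 = 6
x_2 = 9
y_2 = 3.5
z_2 = 0.5
r_2 = 2.5
x_3 = 6
y_3 = 10.5
z_3 = 11
d_3 = 7
h_3 = 4.5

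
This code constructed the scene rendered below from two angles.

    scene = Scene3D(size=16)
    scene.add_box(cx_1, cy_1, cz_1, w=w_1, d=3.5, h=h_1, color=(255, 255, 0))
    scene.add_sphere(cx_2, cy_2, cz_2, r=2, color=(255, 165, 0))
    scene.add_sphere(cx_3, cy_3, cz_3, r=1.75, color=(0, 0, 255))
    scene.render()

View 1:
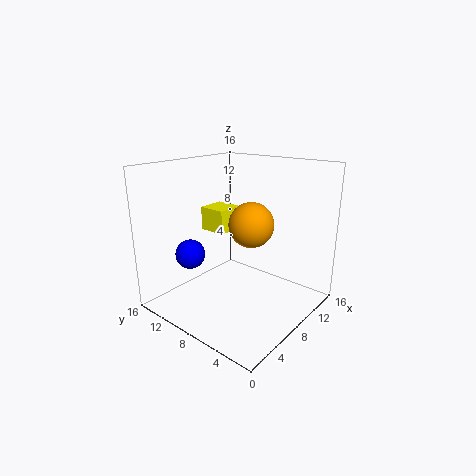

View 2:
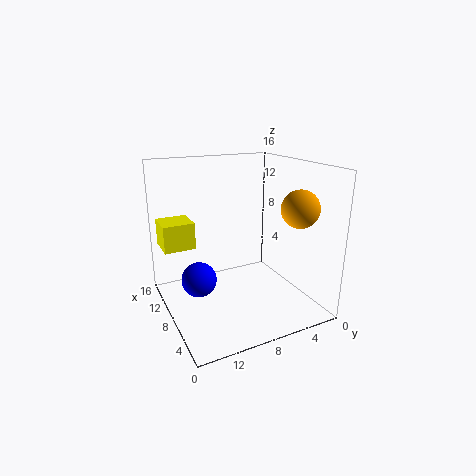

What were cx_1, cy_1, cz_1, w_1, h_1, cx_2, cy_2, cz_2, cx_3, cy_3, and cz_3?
cx_1 = 10; cy_1 = 12.25; cz_1 = 6.75; w_1 = 3.5; h_1 = 3; cx_2 = 3.75; cy_2 = 3; cz_2 = 11.75; cx_3 = 5.75; cy_3 = 13.5; cz_3 = 5.25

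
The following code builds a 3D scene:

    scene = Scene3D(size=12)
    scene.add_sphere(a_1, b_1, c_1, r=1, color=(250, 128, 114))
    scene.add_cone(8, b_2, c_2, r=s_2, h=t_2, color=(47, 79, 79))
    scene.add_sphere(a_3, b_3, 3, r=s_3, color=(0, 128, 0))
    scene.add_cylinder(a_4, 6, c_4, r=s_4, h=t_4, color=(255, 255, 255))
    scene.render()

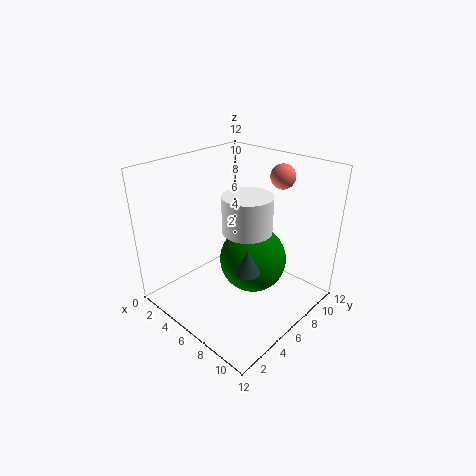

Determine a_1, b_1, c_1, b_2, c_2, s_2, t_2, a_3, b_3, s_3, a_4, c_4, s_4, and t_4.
a_1 = 8, b_1 = 9, c_1 = 11, b_2 = 5, c_2 = 4, s_2 = 1, t_2 = 2, a_3 = 6, b_3 = 8, s_3 = 3, a_4 = 7, c_4 = 7, s_4 = 2, t_4 = 3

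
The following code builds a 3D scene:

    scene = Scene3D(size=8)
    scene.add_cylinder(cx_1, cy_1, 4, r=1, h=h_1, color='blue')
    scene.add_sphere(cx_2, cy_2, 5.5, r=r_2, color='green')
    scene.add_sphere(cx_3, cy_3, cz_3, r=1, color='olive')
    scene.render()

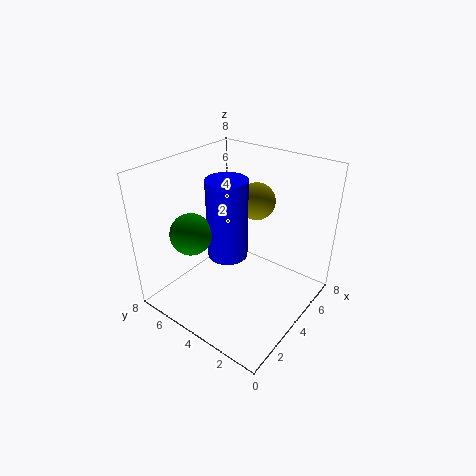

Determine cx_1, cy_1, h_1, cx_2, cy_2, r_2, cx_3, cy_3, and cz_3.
cx_1 = 2.5; cy_1 = 3.5; h_1 = 4; cx_2 = 1; cy_2 = 4.5; r_2 = 1; cx_3 = 5; cy_3 = 3.5; cz_3 = 6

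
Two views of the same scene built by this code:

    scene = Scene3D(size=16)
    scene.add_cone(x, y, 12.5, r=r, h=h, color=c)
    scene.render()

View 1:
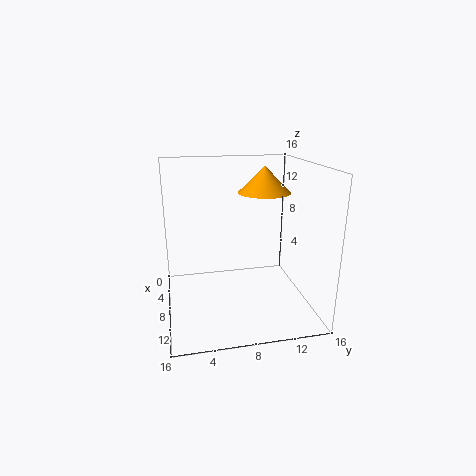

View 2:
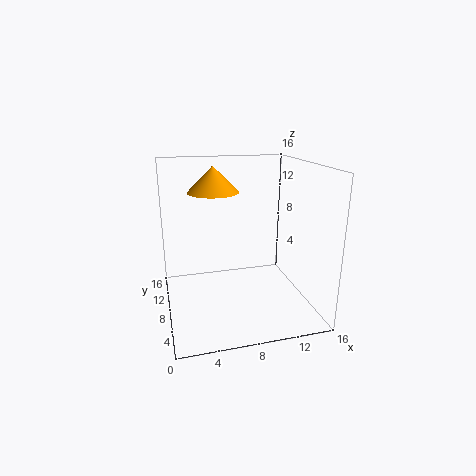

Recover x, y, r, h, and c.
x = 6; y = 11.5; r = 3; h = 3; c = 'orange'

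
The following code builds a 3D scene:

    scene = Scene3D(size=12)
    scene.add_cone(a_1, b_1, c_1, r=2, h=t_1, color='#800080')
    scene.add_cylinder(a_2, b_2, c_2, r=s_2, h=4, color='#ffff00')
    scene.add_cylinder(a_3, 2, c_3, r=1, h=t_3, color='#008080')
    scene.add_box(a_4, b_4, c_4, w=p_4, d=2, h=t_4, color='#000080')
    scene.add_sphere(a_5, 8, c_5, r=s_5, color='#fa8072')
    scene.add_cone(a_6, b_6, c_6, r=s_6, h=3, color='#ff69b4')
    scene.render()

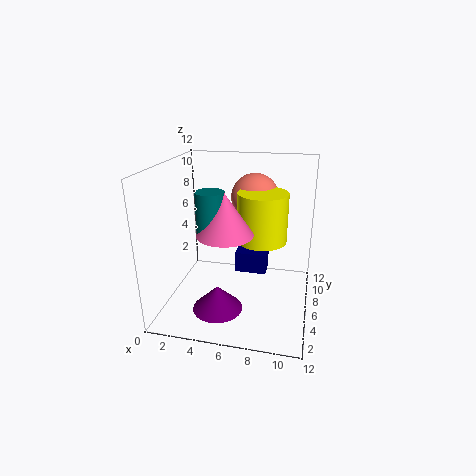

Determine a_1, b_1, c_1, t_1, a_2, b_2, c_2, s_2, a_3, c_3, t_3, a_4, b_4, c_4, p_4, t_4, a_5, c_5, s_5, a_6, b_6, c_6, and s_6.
a_1 = 5, b_1 = 3, c_1 = 1, t_1 = 2, a_2 = 8, b_2 = 6, c_2 = 6, s_2 = 2, a_3 = 5, c_3 = 8, t_3 = 3, a_4 = 5, b_4 = 9, c_4 = 1, p_4 = 3, t_4 = 2, a_5 = 7, c_5 = 9, s_5 = 2, a_6 = 6, b_6 = 2, c_6 = 8, s_6 = 2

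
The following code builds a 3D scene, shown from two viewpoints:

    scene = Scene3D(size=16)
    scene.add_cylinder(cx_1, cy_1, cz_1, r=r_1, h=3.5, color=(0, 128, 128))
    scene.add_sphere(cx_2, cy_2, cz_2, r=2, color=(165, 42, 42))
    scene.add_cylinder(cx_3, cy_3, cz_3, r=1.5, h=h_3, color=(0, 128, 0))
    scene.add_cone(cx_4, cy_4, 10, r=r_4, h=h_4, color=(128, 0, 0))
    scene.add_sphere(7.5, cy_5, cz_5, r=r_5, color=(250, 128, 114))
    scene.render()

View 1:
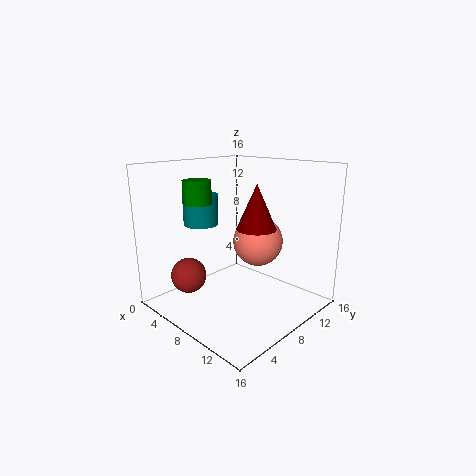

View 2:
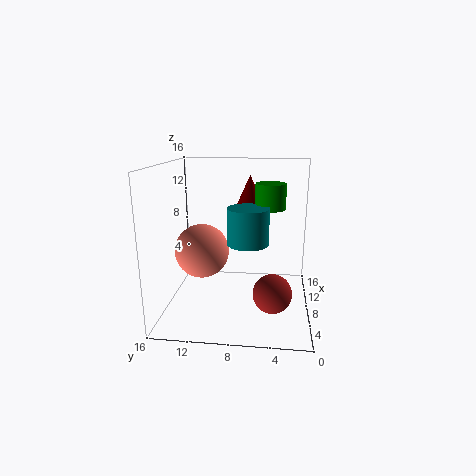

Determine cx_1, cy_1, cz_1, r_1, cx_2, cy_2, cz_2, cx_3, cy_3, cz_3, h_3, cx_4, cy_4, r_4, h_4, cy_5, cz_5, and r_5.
cx_1 = 3.5, cy_1 = 6.5, cz_1 = 9, r_1 = 2, cx_2 = 4, cy_2 = 4, cz_2 = 3.5, cx_3 = 5.5, cy_3 = 4.5, cz_3 = 12, h_3 = 2.5, cx_4 = 11.5, cy_4 = 7, r_4 = 2, h_4 = 4.5, cy_5 = 12, cz_5 = 6.5, r_5 = 3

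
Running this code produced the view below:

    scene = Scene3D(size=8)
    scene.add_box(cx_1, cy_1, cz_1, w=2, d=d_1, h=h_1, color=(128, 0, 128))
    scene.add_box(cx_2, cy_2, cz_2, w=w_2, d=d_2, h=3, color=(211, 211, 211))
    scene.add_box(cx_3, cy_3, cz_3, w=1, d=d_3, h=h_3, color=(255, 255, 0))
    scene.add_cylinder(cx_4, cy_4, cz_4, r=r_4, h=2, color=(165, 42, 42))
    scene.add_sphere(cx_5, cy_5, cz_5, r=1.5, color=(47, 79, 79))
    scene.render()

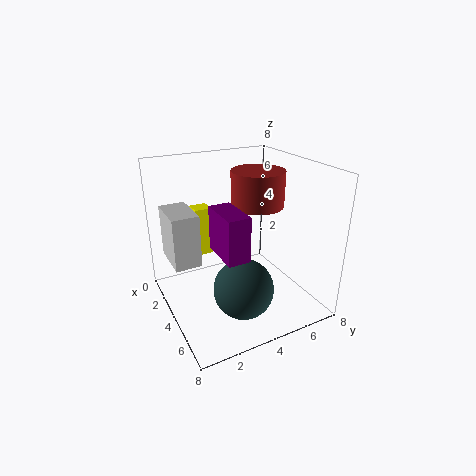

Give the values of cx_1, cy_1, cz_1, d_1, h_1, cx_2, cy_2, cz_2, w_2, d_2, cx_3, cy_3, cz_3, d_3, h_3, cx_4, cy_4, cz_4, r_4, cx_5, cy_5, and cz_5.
cx_1 = 6, cy_1 = 1.5, cz_1 = 5, d_1 = 1, h_1 = 2, cx_2 = 1, cy_2 = 0.5, cz_2 = 2.5, w_2 = 2.5, d_2 = 1.5, cx_3 = 0.5, cy_3 = 2.5, cz_3 = 2, d_3 = 1, h_3 = 3, cx_4 = 3.5, cy_4 = 5.5, cz_4 = 5.5, r_4 = 1.5, cx_5 = 6.5, cy_5 = 3, cz_5 = 2.5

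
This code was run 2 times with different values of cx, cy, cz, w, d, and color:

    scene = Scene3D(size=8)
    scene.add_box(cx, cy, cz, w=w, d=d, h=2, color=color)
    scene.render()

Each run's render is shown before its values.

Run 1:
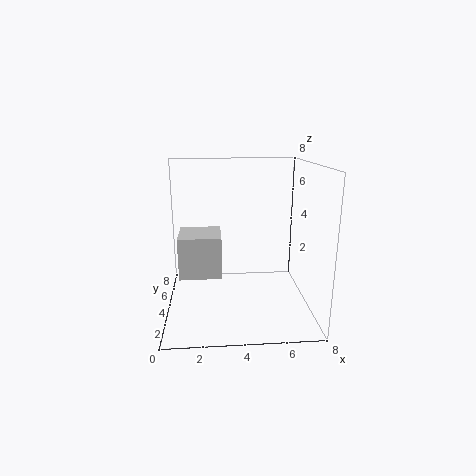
cx = 1, cy = 1, cz = 3, w = 2, d = 2, color = 'lightgray'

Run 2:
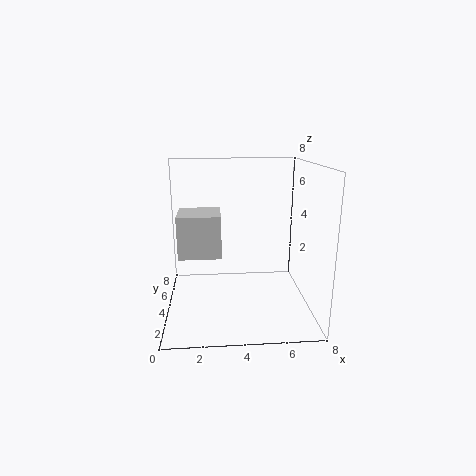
cx = 1, cy = 1, cz = 4, w = 2, d = 2, color = 'lightgray'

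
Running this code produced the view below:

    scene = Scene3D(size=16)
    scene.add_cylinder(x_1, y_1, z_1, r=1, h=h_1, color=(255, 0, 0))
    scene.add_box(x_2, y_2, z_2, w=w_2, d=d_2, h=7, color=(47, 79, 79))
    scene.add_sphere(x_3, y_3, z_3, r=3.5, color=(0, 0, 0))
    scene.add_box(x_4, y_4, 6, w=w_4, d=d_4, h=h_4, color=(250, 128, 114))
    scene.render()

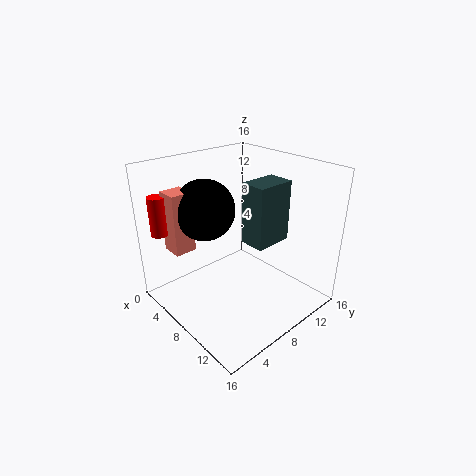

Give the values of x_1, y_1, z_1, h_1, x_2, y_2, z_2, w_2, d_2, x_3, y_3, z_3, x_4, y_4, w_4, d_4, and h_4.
x_1 = 1.5
y_1 = 2
z_1 = 8
h_1 = 4.5
x_2 = 7.5
y_2 = 9
z_2 = 7
w_2 = 3
d_2 = 4.5
x_3 = 4
y_3 = 6.5
z_3 = 10.5
x_4 = 1.5
y_4 = 2.5
w_4 = 2.5
d_4 = 2.5
h_4 = 7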